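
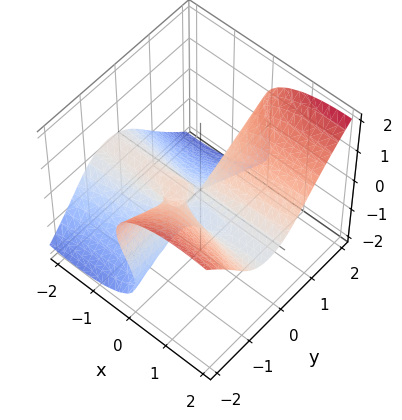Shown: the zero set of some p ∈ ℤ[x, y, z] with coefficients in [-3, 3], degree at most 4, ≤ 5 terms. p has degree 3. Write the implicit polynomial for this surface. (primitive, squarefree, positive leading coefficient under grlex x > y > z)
2*x^2*z - 3*x*y^2 - y^2*z + 3*z^3 - 2*x*y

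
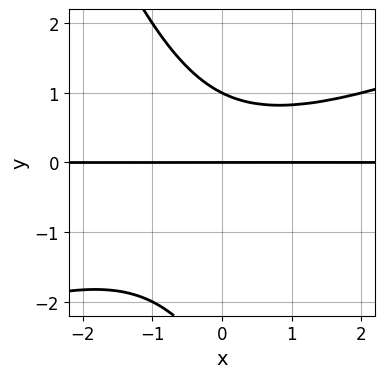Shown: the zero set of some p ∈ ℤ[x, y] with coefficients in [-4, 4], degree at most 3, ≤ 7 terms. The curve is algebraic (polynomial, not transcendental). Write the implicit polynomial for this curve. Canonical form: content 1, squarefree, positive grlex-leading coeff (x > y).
x^2*y - 2*x*y^2 - y^3 - 2*y^2 + 3*y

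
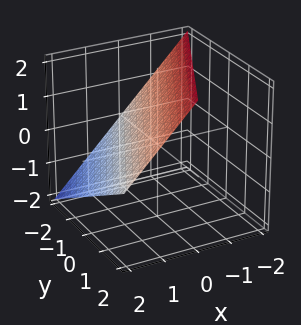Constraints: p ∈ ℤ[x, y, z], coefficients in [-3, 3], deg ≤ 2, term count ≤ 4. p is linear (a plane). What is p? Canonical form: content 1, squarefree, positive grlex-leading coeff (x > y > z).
2*x - y + 2*z - 2

1. The degree is 1 — the surface is flat (a plane).
2. From the visible intercepts: it meets the x-axis at x = 1 (among the integer gridlines); one z-axis crossing is at z = 1; it crosses the y-axis at the gridline y = -2.
3. Matching integer coefficients to the picture gives p.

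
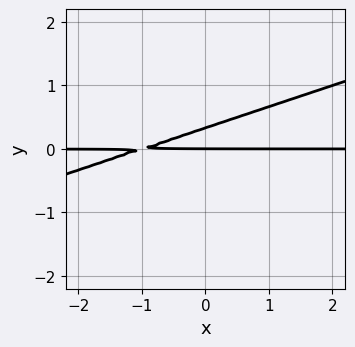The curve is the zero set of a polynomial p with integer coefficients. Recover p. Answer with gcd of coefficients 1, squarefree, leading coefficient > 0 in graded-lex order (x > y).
x*y - 3*y^2 + y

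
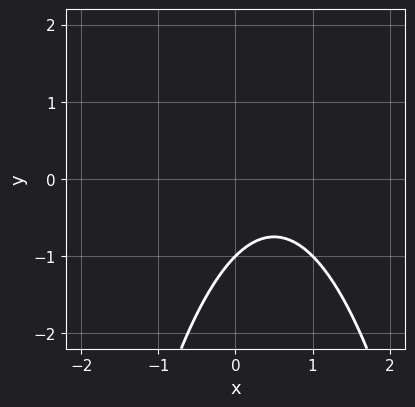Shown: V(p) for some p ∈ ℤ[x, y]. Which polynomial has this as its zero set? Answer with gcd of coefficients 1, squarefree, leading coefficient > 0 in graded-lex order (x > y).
Degree: a generic line meets the curve in up to 2 points, so deg p = 2.
From the visible intercepts: it misses every integer gridline on the x-axis; it meets the y-axis at y = -1 (among the integer gridlines).
Fitting integer coefficients to these (and the overall shape) gives p.

x^2 - x + y + 1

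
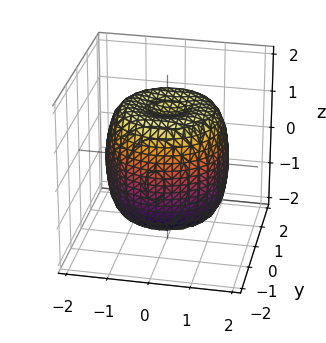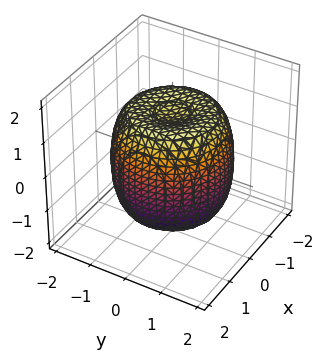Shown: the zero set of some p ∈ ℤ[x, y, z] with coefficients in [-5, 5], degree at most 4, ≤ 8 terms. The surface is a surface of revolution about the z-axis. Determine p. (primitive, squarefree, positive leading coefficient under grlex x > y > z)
First, deg p = 4.
Next, symmetry: every cross-section ⟂ z is a circle, so x, y appear only via x² + y².
Then, from the visible intercepts: a circular section at z = 0 has radius between 1 and 2.
Finally, together with the visible shape, these determine p as stated.

2*x^4 + 4*x^2*y^2 + 2*y^4 - 3*x^2 - 3*y^2 + 2*z^2 - 3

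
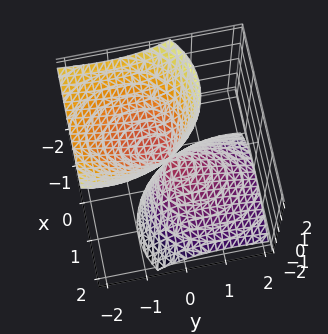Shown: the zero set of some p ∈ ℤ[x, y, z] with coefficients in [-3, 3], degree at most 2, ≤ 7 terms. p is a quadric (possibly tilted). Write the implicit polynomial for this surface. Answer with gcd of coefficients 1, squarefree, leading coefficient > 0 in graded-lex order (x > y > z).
There are 2 components. They look like related sheets of one shape, so recover p as a whole.
The degree is 2 — the shape is more complex than any degree-1 surface.
From the axis intercepts and sections: one x-axis crossing is at x = 0; one z-axis crossing is at z = 0.
Solving for integer coefficients yields p as stated.

3*x^2 + 3*x*z + 2*y^2 + 3*y*z - z^2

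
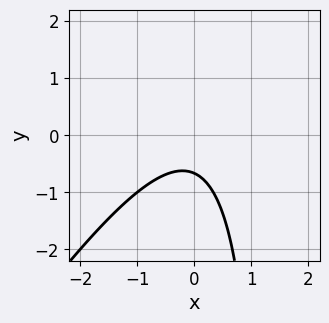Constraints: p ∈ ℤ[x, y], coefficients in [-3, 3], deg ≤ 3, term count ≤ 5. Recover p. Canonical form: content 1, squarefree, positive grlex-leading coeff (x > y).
3*x^2 - 2*x*y + 3*y + 2

1. deg p = 2. The shape is more complex than any degree-1 curve.
2. Observable constraints: the curve avoids every integer x-axis point in the box.
3. Together with the visible shape, these determine p as stated.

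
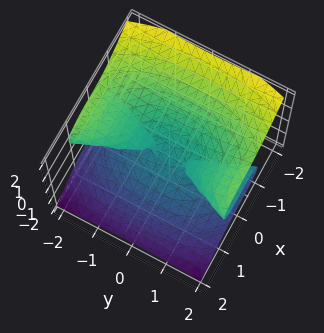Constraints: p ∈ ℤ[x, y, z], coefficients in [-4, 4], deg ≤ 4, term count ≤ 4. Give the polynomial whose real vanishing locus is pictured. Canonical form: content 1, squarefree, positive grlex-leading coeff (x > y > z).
2*x^3 - y^2*z + 3*z^3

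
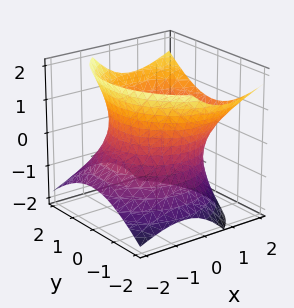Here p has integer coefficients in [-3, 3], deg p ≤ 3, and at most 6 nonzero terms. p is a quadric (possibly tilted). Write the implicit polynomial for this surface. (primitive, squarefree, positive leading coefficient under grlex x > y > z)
First, degree: no degree-1 surface has this shape, so deg p = 2.
Then, checking where it meets the axes: no z-intercept at any integer in the box.
Finally, these observations pin down the coefficients.

x^2 - x*z + y^2 - z^2 - 2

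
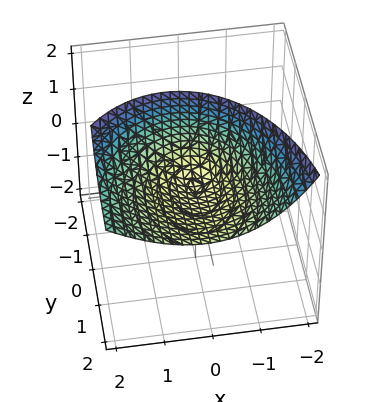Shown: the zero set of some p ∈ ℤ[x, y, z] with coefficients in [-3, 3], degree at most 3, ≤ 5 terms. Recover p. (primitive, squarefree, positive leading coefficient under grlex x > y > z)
2*x^2 - x*z + y^2 - 3*y*z - 2*z

(a) I count 2 distinct pieces. Treating them together as one polynomial.
(b) The degree is 2 — a generic line meets the surface in up to 2 points.
(c) Observable constraints: one y-axis crossing is at y = 0; it crosses the z-axis at the gridline z = 0; it meets the x-axis at x = 0 (among the integer gridlines).
(d) Fitting integer coefficients to these (and the overall shape) gives p.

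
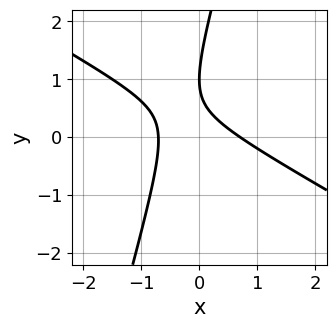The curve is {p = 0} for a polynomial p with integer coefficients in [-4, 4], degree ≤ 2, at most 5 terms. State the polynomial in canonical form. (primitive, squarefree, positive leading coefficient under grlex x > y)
2*x^2 + 3*x*y - y^2 + 2*y - 1

(a) deg p = 2. No degree-1 curve has this shape.
(b) Checking where it meets the axes: it crosses the y-axis at the gridline y = 1.
(c) Solving for integer coefficients yields p as stated.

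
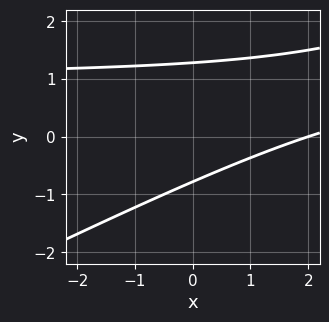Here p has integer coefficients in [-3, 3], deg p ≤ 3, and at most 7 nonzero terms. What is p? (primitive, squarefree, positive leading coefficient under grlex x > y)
x*y - 2*y^2 - x + y + 2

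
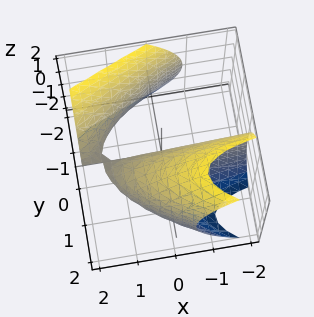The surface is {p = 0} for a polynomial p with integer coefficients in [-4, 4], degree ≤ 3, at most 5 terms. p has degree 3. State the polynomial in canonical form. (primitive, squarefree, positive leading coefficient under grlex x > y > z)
First, the degree is 3 — the shape is more complex than any degree-2 surface.
Next, checking where it meets the axes: one y-axis crossing is at y = 0; it crosses the z-axis at the gridline z = 0; every point of the x-axis in the box is on the surface.
Finally, the integer polynomial consistent with all of this is the stated p.

y^3 + 2*x*y + z^2 - 3*y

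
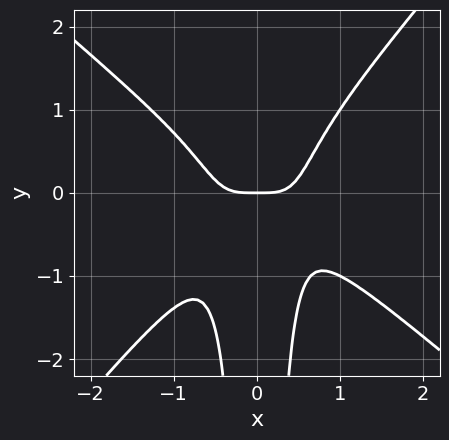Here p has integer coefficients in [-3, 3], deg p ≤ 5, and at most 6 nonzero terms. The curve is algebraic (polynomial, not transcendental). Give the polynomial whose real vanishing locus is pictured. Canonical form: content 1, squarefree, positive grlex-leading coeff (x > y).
(a) The degree is 4 — the shape is more complex than any degree-3 curve.
(b) Checking where it meets the axes: it meets the x-axis at x = 0 (among the integer gridlines); it crosses the y-axis at the gridline y = 0.
(c) These observations pin down the coefficients.

3*x^4 + x^3*y - 3*x^2*y^2 - y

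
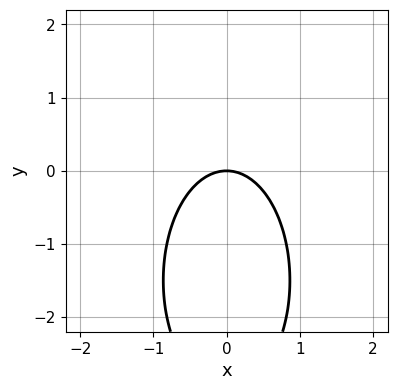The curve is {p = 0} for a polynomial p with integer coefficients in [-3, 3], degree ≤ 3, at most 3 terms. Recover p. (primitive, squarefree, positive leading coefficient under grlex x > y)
The degree is 2 — the shape is more complex than any degree-1 curve.
Symmetries: mirror symmetry x ↦ −x ⇒ only even powers of x.
From the visible intercepts: it crosses the y-axis at the gridline y = 0; it meets the x-axis at x = 0 (among the integer gridlines).
Together with the visible shape, these determine p as stated.

3*x^2 + y^2 + 3*y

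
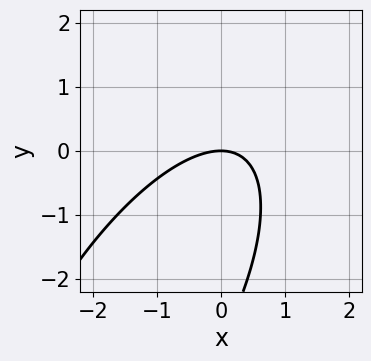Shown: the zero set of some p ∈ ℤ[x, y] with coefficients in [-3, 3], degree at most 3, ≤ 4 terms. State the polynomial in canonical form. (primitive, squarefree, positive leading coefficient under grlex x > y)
2*x^2 - 2*x*y + y^2 + 3*y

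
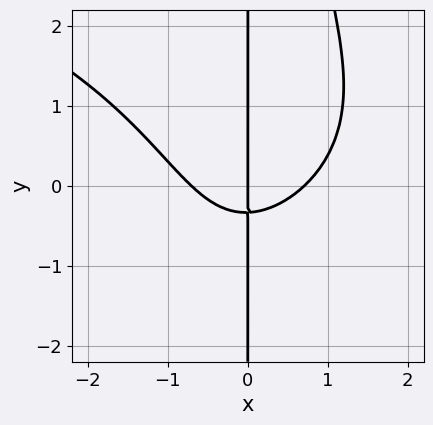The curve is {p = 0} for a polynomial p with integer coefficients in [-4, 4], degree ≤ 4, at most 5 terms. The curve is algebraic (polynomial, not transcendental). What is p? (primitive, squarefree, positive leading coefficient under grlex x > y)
x^2*y^2 + 2*x^3 - 3*x*y - x

(a) The degree is 4 — no degree-3 curve has this shape.
(b) Against the integer gridlines: it crosses the x-axis at the gridline x = 0; every point of the y-axis in the box is on the curve.
(c) Matching integer coefficients to the picture gives p.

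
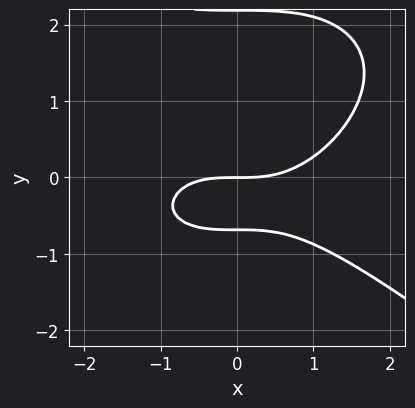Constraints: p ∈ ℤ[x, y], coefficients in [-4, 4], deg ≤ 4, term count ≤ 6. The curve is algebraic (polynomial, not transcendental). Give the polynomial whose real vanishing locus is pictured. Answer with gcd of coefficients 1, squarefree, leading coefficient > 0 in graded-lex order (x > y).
x^3 + 2*y^3 - 3*y^2 - 3*y

(a) deg p = 3. A generic line meets the curve in up to 3 points.
(b) From the visible intercepts: it crosses the x-axis at the gridline x = 0; it meets the y-axis at y = 0 (among the integer gridlines).
(c) Solving for integer coefficients yields p as stated.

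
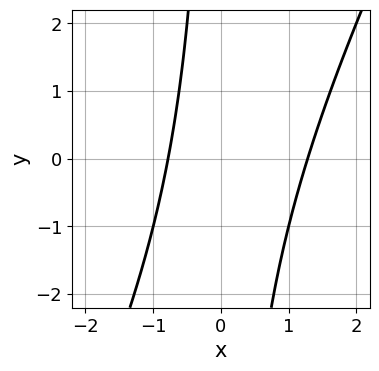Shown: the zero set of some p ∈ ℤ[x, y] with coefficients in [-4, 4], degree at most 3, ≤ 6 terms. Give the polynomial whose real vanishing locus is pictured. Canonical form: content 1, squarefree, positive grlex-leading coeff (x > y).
First, the degree is 2 — the shape is more complex than any degree-1 curve.
Next, against the integer gridlines: no y-intercept at any integer in the box.
Finally, assembling these constraints gives the stated polynomial.

2*x^2 - x*y - x - 2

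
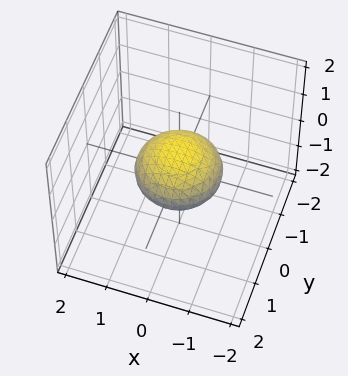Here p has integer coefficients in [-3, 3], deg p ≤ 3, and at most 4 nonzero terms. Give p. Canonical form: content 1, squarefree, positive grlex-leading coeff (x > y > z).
(a) The degree is 2 — bounded and convex; a quadric.
(b) Symmetry: the z-axis is an axis of rotation, so x and y enter only as x² + y²; mirror symmetry z ↦ −z ⇒ only even powers of z.
(c) Observable constraints: a circular section at z = 0 has radius exactly 1; among the integer gridlines, it crosses the x-axis at x ∈ {-1, 1}; among the integer gridlines, it crosses the y-axis at y ∈ {-1, 1}.
(d) Together with the visible shape, these determine p as stated.

x^2 + y^2 + 2*z^2 - 1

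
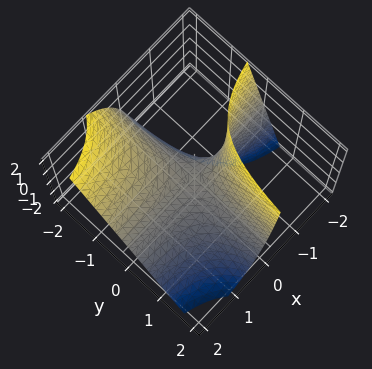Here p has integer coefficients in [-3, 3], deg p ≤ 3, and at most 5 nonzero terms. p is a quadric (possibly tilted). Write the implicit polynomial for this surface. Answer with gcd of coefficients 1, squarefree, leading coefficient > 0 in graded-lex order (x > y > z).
2*x*y + x*z + z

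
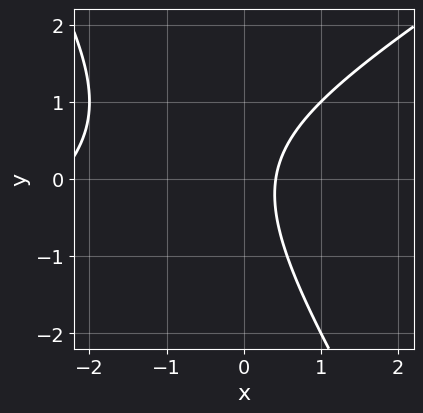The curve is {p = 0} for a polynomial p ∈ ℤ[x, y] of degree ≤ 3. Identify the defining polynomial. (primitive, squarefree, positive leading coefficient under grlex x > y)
x^2 - x*y - y^2 + 2*x - 1

1. deg p = 2. A generic line meets the curve in up to 2 points.
2. From the visible intercepts: no y-intercept at any integer in the box.
3. Putting this together gives p.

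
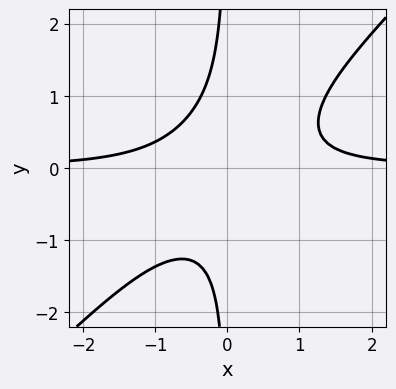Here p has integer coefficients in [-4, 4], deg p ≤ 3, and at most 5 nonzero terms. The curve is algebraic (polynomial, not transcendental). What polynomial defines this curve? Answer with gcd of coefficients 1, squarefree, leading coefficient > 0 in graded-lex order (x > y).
First, the degree is 3 — no degree-2 curve has this shape.
Next, reading off the gridlines: no y-intercept at any integer in the box; it misses every integer gridline on the x-axis.
Finally, assembling these constraints gives the stated polynomial.

2*x^2*y - 2*x*y^2 - 1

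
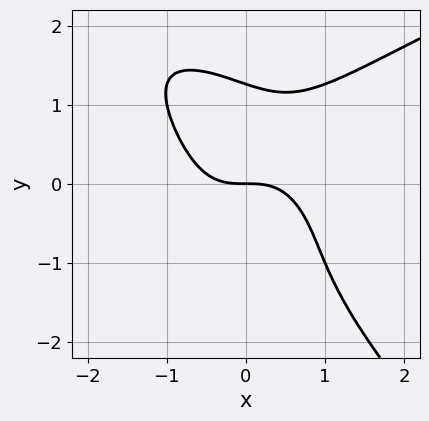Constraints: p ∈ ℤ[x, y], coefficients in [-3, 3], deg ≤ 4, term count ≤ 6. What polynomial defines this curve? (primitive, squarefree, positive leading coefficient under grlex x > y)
x*y^3 + y^4 - 2*x^3 - 2*y

First, degree: a generic line meets the curve in up to 4 points, so deg p = 4.
Next, checking where it meets the axes: one x-axis crossing is at x = 0; it meets the y-axis at y = 0 (among the integer gridlines).
Finally, solving for integer coefficients yields p as stated.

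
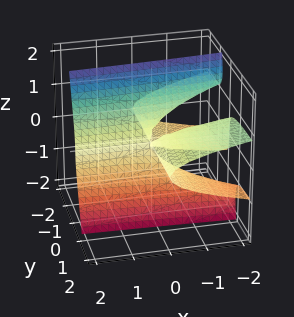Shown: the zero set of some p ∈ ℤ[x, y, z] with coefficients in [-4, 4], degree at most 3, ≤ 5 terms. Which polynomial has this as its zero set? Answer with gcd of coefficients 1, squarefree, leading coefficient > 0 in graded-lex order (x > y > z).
1. deg p = 3. A generic line meets the surface in up to 3 points.
2. Against the integer gridlines: every point of the y-axis in the box is on the surface; it crosses the z-axis at the gridline z = 0; every point of the x-axis in the box is on the surface.
3. These observations pin down the coefficients.

3*y*z^2 + z^3 + x*y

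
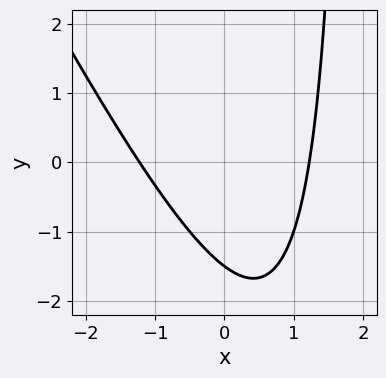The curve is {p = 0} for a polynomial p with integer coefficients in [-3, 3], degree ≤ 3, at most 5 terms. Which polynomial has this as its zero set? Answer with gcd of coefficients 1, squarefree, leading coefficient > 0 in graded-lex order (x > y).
2*x^2 + x*y - 2*y - 3

First, the degree is 2 — a generic line meets the curve in up to 2 points.
Finally, solving for integer coefficients yields p as stated.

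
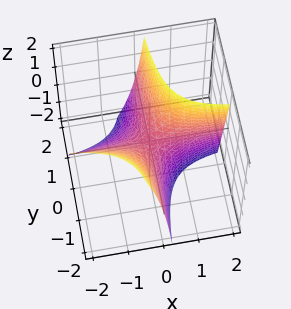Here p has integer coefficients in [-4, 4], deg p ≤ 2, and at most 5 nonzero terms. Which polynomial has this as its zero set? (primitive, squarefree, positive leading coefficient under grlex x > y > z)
3*x*y + x*z - z

First, the degree is 2 — the shape is more complex than any degree-1 surface.
Then, from the visible intercepts: it meets the z-axis at z = 0 (among the integer gridlines); the visible x-axis segment lies entirely on the surface; the visible y-axis segment lies entirely on the surface.
Finally, matching integer coefficients to the picture gives p.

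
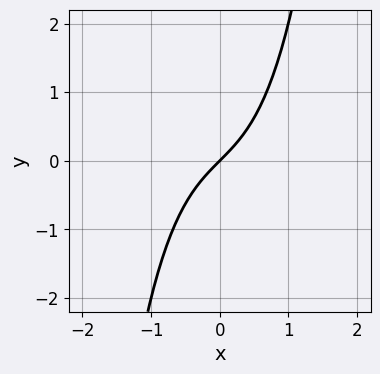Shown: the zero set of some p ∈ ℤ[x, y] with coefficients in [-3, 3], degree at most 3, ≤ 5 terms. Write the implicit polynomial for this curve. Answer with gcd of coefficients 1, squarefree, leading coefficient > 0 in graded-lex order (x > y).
x^3 + x - y

First, degree: no degree-2 curve has this shape, so deg p = 3.
Then, observable constraints: one y-axis crossing is at y = 0; one x-axis crossing is at x = 0.
Finally, assembling these constraints gives the stated polynomial.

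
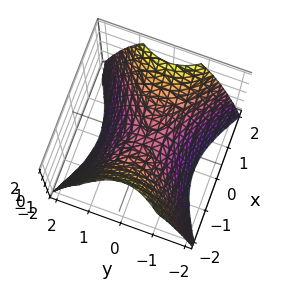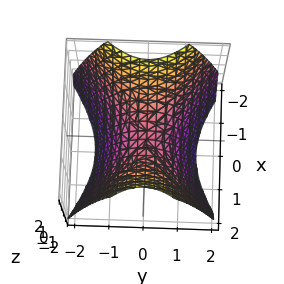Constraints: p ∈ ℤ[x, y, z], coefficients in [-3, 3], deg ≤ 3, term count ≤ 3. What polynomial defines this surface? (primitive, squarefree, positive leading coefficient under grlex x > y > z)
1. The degree is 2 — a saddle surface; a quadric.
2. Symmetries: mirror symmetry x ↦ −x ⇒ only even powers of x; it's symmetric under y → −y, forcing even powers of y.
3. Reading off the gridlines: it crosses the z-axis at the gridline z = 0; it meets the y-axis at y = 0 (among the integer gridlines); it meets the x-axis at x = 0 (among the integer gridlines).
4. These observations pin down the coefficients.

2*x^2 - 3*y^2 - 3*z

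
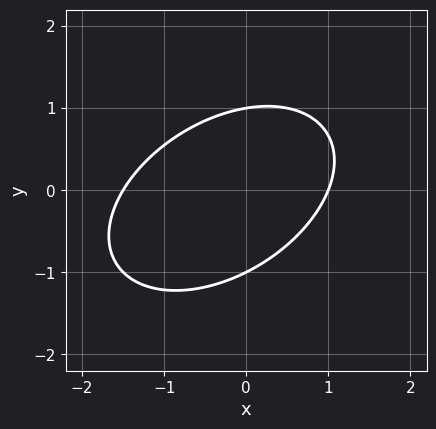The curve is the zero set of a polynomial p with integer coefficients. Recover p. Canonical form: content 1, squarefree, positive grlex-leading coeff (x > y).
The degree is 2 — no degree-1 curve has this shape.
Checking where it meets the axes: among the integer gridlines, it crosses the y-axis at y ∈ {-1, 1}; it crosses the x-axis at the gridline x = 1.
Together with the visible shape, these determine p as stated.

2*x^2 - 2*x*y + 3*y^2 + x - 3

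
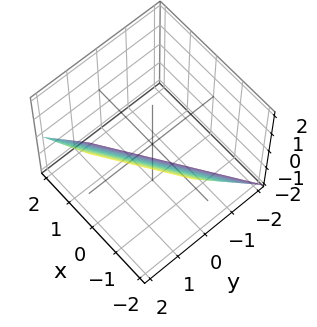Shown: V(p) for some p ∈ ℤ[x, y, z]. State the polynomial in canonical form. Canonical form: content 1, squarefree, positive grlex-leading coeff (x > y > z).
2*x - 3*y + 2*z + 2

The degree is 1 — every cross-section is a straight line — this is a plane.
Against the integer gridlines: one z-axis crossing is at z = -1; it meets the x-axis at x = -1 (among the integer gridlines).
Together with the visible shape, these determine p as stated.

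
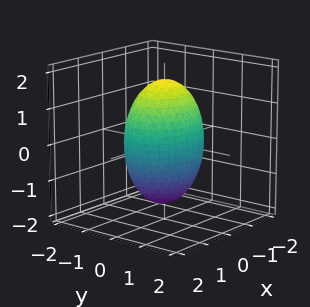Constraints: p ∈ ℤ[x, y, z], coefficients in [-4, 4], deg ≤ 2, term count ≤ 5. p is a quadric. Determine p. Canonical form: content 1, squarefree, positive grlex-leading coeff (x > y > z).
2*x^2 + 3*y^2 + z^2 - 3

First, degree: a closed, bounded, convex surface; a quadric, so deg p = 2.
Then, symmetries: the y ↦ −y reflection is a symmetry, so y appears only in even powers; mirror symmetry x ↦ −x ⇒ only even powers of x; mirror symmetry z ↦ −z ⇒ only even powers of z.
Next, from the axis intercepts and sections: among the integer gridlines, it crosses the y-axis at y ∈ {-1, 1}.
Finally, assembling these constraints gives the stated polynomial.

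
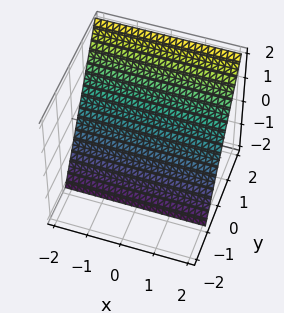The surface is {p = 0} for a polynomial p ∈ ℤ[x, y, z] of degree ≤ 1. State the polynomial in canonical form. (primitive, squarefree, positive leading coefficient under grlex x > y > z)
deg p = 1. Every cross-section is a straight line — this is a plane.
From the axis intercepts and sections: it crosses the z-axis at the gridline z = -1; the surface avoids every integer x-axis point in the box.
Assembling these constraints gives the stated polynomial.

3*y - 2*z - 2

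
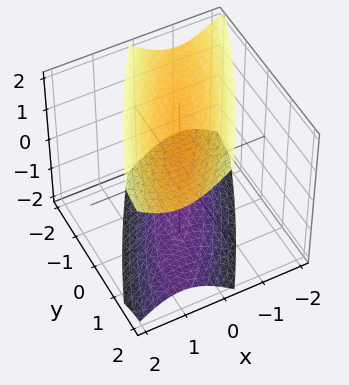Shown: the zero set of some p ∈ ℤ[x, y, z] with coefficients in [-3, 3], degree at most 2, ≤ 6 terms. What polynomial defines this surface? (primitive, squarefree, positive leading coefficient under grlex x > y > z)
(a) There are 2 components.
(b) deg p = 2.
(c) Reading off the gridlines: it misses every integer gridline on the y-axis; no x-intercept at any integer in the box.
(d) Solving for integer coefficients yields p as stated.

3*x^2 - 3*x*y + y^2 - 2*z^2 + 3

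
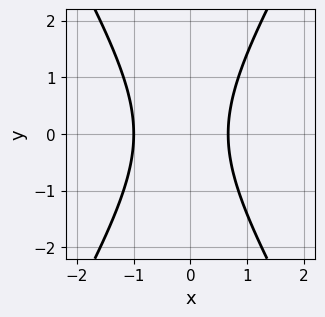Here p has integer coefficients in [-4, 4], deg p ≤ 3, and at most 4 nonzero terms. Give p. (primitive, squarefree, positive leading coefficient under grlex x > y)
The degree is 2 — no degree-1 curve has this shape.
Symmetries: mirror symmetry y ↦ −y ⇒ only even powers of y.
Observable constraints: it misses every integer gridline on the y-axis; it crosses the x-axis at the gridline x = -1.
Together with the visible shape, these determine p as stated.

3*x^2 - y^2 + x - 2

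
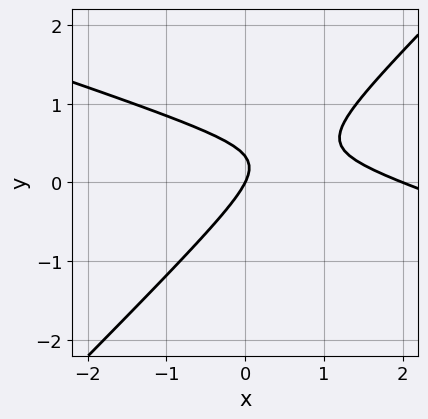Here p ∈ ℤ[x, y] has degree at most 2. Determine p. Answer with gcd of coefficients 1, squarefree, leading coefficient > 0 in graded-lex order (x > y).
First, deg p = 2. No degree-1 curve has this shape.
Then, observable constraints: among the integer gridlines, it crosses the x-axis at x ∈ {0, 2}; one y-axis crossing is at y = 0.
Finally, matching integer coefficients to the picture gives p.

x^2 + 2*x*y - 3*y^2 - 2*x + y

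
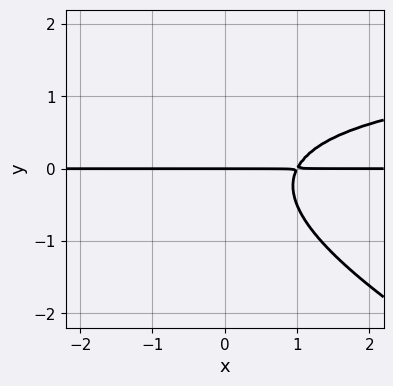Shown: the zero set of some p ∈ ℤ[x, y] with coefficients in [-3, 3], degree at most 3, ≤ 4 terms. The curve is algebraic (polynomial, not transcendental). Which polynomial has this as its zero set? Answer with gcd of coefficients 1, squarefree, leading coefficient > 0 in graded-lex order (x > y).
x*y^2 + 2*y^3 - 2*x*y + 2*y

First, degree: no degree-2 curve has this shape, so deg p = 3.
Next, from the axis intercepts and sections: every point of the x-axis in the box is on the curve; one y-axis crossing is at y = 0.
Finally, fitting integer coefficients to these (and the overall shape) gives p.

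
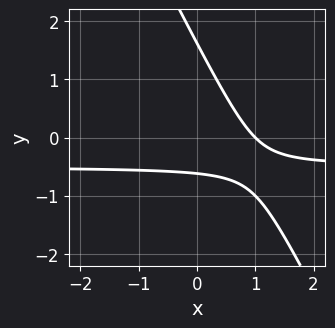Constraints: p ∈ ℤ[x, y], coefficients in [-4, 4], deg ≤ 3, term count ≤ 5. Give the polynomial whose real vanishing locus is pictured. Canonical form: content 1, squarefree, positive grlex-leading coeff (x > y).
1. Degree: no degree-1 curve has this shape, so deg p = 2.
2. Observable constraints: it meets the x-axis at x = 1 (among the integer gridlines).
3. Putting this together gives p.

2*x*y + y^2 + x - y - 1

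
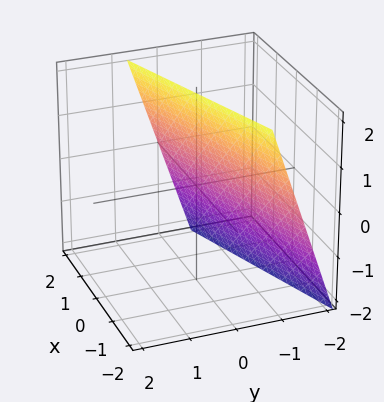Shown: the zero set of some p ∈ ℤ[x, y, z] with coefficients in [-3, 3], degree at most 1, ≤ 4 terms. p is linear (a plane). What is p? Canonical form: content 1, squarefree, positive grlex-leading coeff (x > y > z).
x - 3*y + z - 2

The degree is 1 — every cross-section is a straight line — this is a plane.
Reading off the gridlines: it crosses the z-axis at the gridline z = 2; it crosses the x-axis at the gridline x = 2.
Assembling these constraints gives the stated polynomial.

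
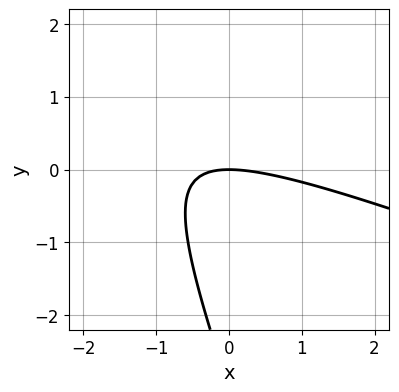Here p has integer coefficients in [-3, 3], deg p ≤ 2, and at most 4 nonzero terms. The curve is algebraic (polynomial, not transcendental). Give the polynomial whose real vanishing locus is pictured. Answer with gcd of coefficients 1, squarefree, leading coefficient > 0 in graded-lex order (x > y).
x^2 + 3*x*y + y^2 + 3*y

First, degree: a generic line meets the curve in up to 2 points, so deg p = 2.
Next, reading off the gridlines: one x-axis crossing is at x = 0; it crosses the y-axis at the gridline y = 0.
Finally, assembling these constraints gives the stated polynomial.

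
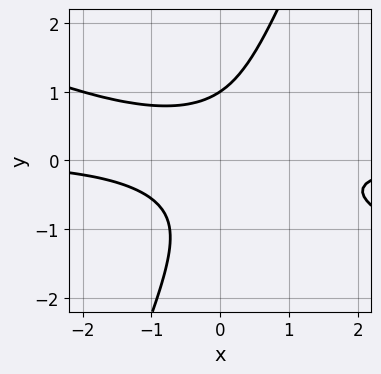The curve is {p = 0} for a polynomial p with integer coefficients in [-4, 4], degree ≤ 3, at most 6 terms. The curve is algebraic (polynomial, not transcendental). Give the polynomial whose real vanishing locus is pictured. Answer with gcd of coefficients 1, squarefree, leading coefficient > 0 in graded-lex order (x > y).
x^2*y + 2*x*y^2 - y^3 + 1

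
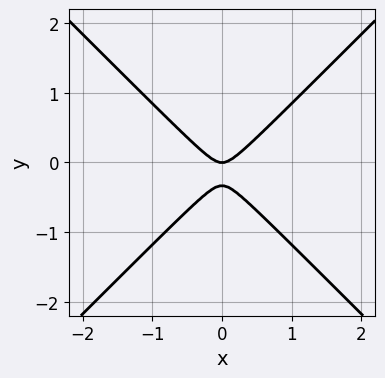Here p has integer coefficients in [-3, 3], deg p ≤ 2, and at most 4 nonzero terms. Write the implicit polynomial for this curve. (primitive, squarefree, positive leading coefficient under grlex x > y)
3*x^2 - 3*y^2 - y

1. The degree is 2 — a generic line meets the curve in up to 2 points.
2. Symmetries: mirror symmetry x ↦ −x ⇒ only even powers of x.
3. Checking where it meets the axes: it crosses the y-axis at the gridline y = 0; one x-axis crossing is at x = 0.
4. Fitting integer coefficients to these (and the overall shape) gives p.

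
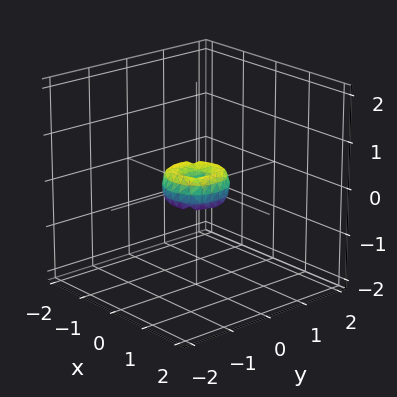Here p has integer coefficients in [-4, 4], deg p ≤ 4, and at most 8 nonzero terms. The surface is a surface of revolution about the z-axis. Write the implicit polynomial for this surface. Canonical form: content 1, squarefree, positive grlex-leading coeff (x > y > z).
2*x^4 + 4*x^2*y^2 + 2*y^4 - x^2 - y^2 + z^2

Degree: a generic line meets the surface in up to 4 points, so deg p = 4.
Symmetries: rotational symmetry about the z-axis ⇒ p depends on x, y only through x² + y².
Against the integer gridlines: it meets the y-axis at y = 0 (among the integer gridlines); one x-axis crossing is at x = 0; it meets the z-axis at z = 0 (among the integer gridlines); a circular section at z = 0 has radius between 0 and 1.
Fitting integer coefficients to these (and the overall shape) gives p.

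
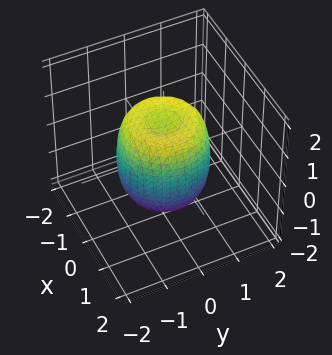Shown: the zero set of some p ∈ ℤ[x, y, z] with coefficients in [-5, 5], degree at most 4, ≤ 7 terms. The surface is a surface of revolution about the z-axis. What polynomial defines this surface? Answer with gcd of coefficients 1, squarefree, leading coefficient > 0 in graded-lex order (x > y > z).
2*x^4 + 4*x^2*y^2 + 2*y^4 - 2*x^2 - 2*y^2 + z^2 - 1

(a) deg p = 4.
(b) By symmetry, the z-axis is an axis of rotation, so x and y enter only as x² + y².
(c) Reading off the gridlines: a circular section at z = -1 has radius exactly 1; among the integer gridlines, it crosses the z-axis at z ∈ {-1, 1}.
(d) These observations pin down the coefficients.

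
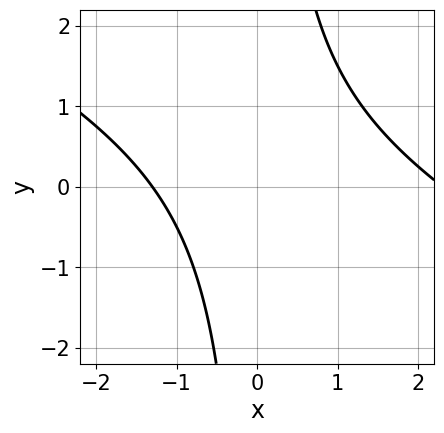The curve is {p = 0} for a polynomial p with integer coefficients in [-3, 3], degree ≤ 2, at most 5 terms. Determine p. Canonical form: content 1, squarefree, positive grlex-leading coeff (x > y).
x^2 + 2*x*y - x - 3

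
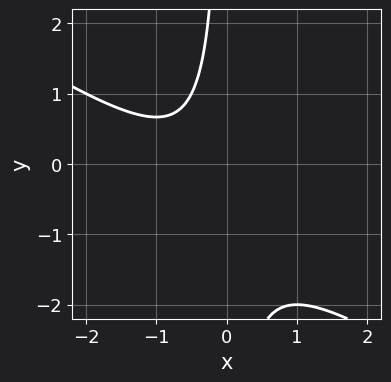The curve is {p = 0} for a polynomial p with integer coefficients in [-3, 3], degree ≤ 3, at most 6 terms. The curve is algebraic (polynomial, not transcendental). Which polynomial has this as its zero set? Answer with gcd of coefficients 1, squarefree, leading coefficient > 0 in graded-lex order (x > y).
2*x^2 + 3*x*y + 2*x + 2

1. The degree is 2 — the shape is more complex than any degree-1 curve.
2. Against the integer gridlines: no y-intercept at any integer in the box; no x-intercept at any integer in the box.
3. Together with the visible shape, these determine p as stated.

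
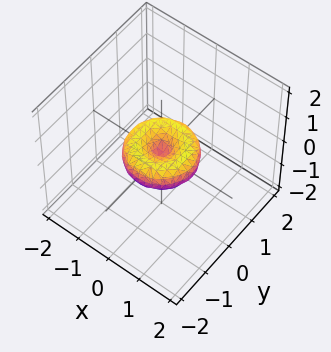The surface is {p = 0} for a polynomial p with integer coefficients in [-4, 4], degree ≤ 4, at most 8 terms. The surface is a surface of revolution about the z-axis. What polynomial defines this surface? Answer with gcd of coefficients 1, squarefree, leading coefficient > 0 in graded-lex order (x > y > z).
2*x^4 + 4*x^2*y^2 + 2*y^4 - 2*x^2 - 2*y^2 + 3*z^2

1. Degree: a generic line meets the surface in up to 4 points, so deg p = 4.
2. Symmetries: the z-axis is an axis of rotation, so x and y enter only as x² + y².
3. Against the integer gridlines: among the integer gridlines, it crosses the y-axis at y ∈ {-1, 0, 1}; it meets the z-axis at z = 0 (among the integer gridlines).
4. Solving for integer coefficients yields p as stated. Check: (-1, 0, 0) on the x-axis lies on the surface, and p(-1, 0, 0) = 0. ✓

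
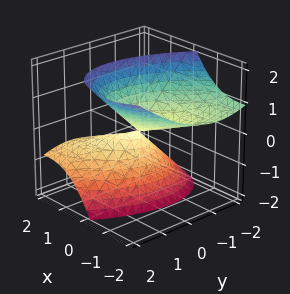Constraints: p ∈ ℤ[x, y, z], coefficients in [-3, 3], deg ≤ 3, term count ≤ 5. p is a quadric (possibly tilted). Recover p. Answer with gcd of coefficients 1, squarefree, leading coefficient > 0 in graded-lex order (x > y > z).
1. There are 2 components. Treating them together as one polynomial.
2. Degree: the shape is more complex than any degree-1 surface, so deg p = 2.
3. Against the integer gridlines: it meets the y-axis at y = 0 (among the integer gridlines); it meets the x-axis at x = 0 (among the integer gridlines); it meets the z-axis at z = 0 (among the integer gridlines).
4. These observations pin down the coefficients.

x^2 - x*y + 2*x*z + y^2 - z^2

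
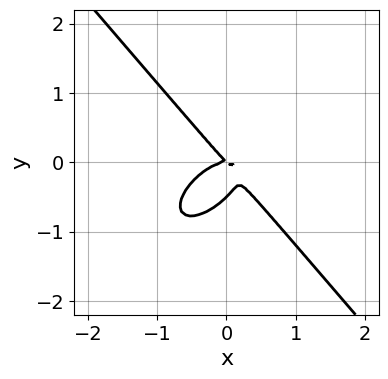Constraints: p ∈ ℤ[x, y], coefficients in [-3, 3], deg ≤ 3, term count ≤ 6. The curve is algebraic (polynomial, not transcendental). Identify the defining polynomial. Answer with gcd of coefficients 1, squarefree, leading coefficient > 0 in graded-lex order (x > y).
deg p = 3.
From the axis intercepts and sections: it meets the x-axis at x = 0 (among the integer gridlines); one y-axis crossing is at y = 0.
These observations pin down the coefficients.

2*x^3 - x^2*y + 2*y^3 + x*y + y^2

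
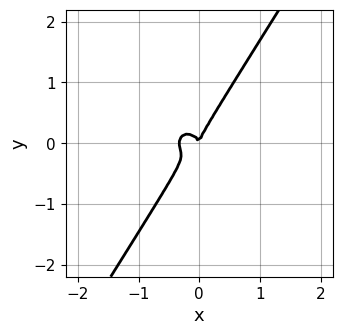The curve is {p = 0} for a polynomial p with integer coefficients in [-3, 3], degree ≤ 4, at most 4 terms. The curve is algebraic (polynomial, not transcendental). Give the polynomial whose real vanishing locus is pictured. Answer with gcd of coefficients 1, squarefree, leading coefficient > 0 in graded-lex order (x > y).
(a) deg p = 3.
(b) Reading off the gridlines: it crosses the x-axis at the gridline x = 0; it meets the y-axis at y = 0 (among the integer gridlines).
(c) Fitting integer coefficients to these (and the overall shape) gives p.

3*x^3 + 2*x*y^2 - 2*y^3 + x^2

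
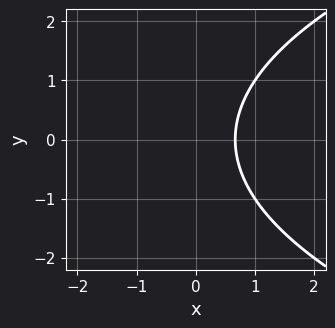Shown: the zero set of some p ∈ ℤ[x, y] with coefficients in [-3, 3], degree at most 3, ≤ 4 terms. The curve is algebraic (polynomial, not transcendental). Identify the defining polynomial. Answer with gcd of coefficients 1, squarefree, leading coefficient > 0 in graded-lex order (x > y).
y^2 - 3*x + 2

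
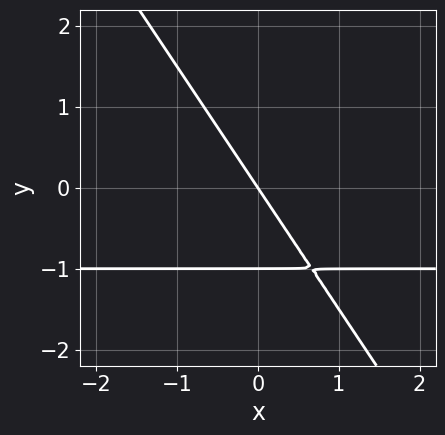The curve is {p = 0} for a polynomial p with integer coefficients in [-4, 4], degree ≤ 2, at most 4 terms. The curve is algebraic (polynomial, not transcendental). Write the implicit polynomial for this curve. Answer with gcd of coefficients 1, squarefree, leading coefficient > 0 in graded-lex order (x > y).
3*x*y + 2*y^2 + 3*x + 2*y

(a) Degree: a generic line meets the curve in up to 2 points, so deg p = 2.
(b) Against the integer gridlines: the y-axis gridline crossings are at y ∈ {-1, 0}; one x-axis crossing is at x = 0.
(c) Assembling these constraints gives the stated polynomial.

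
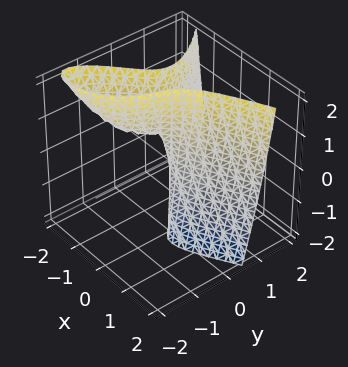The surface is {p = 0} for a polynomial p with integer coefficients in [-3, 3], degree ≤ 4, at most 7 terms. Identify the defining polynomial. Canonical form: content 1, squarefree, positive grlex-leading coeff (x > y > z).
y^3 - 2*x^2 + 3*x*y - x*z + y

(a) Degree: no degree-2 surface has this shape, so deg p = 3.
(b) Checking where it meets the axes: the visible z-axis segment lies entirely on the surface; one y-axis crossing is at y = 0; one x-axis crossing is at x = 0.
(c) Solving for integer coefficients yields p as stated.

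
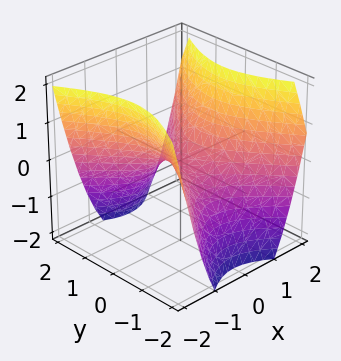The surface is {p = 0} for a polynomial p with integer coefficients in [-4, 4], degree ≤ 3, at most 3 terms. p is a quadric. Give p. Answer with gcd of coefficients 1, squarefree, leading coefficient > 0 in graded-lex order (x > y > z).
3*x^2 - 2*y^2 - 3*z

1. Degree: a saddle surface; a quadric, so deg p = 2.
2. Symmetries: the y ↦ −y reflection is a symmetry, so y appears only in even powers; the x ↦ −x reflection is a symmetry, so x appears only in even powers.
3. From the axis intercepts and sections: it crosses the x-axis at the gridline x = 0; it crosses the z-axis at the gridline z = 0; it meets the y-axis at y = 0 (among the integer gridlines).
4. Solving for integer coefficients yields p as stated.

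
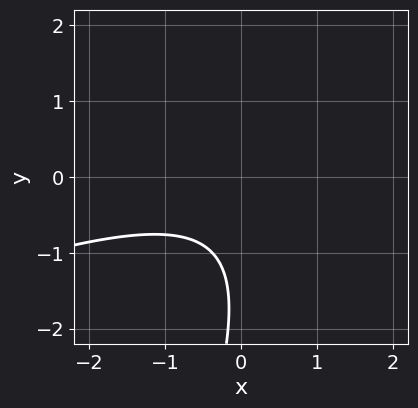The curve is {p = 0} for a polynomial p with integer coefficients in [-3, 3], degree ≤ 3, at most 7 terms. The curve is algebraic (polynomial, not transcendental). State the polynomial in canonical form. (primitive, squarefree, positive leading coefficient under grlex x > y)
First, the degree is 2 — the shape is more complex than any degree-1 curve.
Then, checking where it meets the axes: it misses every integer gridline on the x-axis; the curve avoids every integer y-axis point in the box.
Finally, these observations pin down the coefficients.

x^2 - 3*x*y + y^2 + 3*y + 3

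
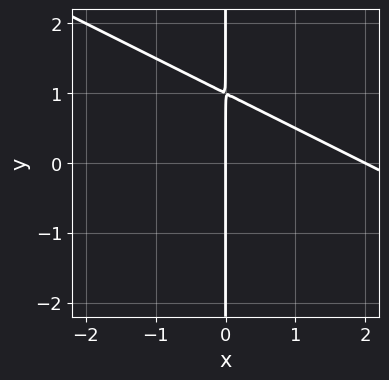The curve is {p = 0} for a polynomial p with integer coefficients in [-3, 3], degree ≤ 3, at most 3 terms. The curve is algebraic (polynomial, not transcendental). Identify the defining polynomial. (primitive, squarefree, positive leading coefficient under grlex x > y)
x^2 + 2*x*y - 2*x

(a) deg p = 2.
(b) Observable constraints: among the integer gridlines, it crosses the x-axis at x ∈ {0, 2}; every point of the y-axis in the box is on the curve.
(c) Solving for integer coefficients yields p as stated.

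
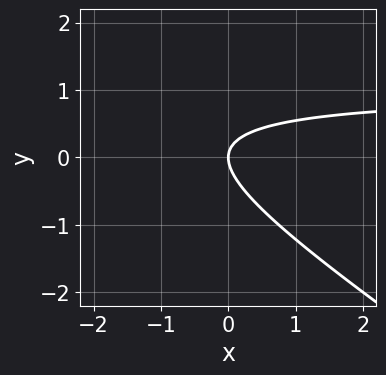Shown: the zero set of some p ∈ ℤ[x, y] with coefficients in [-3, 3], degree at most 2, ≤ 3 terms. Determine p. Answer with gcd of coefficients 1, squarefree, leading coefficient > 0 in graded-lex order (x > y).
1. Degree: a generic line meets the curve in up to 2 points, so deg p = 2.
2. From the axis intercepts and sections: it meets the x-axis at x = 0 (among the integer gridlines); it crosses the y-axis at the gridline y = 0.
3. These observations pin down the coefficients.

2*x*y + 3*y^2 - 2*x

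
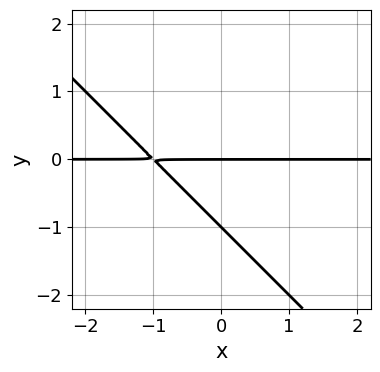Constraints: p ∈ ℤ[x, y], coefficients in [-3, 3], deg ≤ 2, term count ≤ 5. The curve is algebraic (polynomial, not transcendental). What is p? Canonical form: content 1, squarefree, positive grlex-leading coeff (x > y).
x*y + y^2 + y

1. The degree is 2 — no degree-1 curve has this shape.
2. Against the integer gridlines: among the integer gridlines, it crosses the y-axis at y ∈ {-1, 0}; every point of the x-axis in the box is on the curve.
3. Assembling these constraints gives the stated polynomial.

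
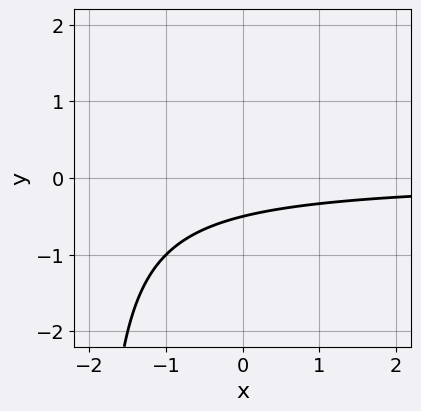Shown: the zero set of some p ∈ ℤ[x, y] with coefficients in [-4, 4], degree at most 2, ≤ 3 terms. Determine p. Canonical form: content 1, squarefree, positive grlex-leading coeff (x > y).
x*y + 2*y + 1

1. The degree is 2 — no degree-1 curve has this shape.
2. Against the integer gridlines: the curve avoids every integer x-axis point in the box.
3. Matching integer coefficients to the picture gives p.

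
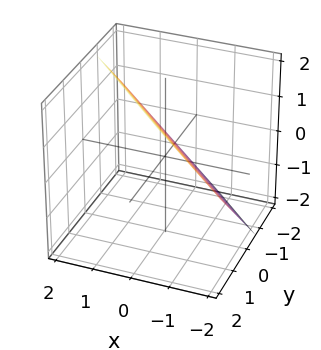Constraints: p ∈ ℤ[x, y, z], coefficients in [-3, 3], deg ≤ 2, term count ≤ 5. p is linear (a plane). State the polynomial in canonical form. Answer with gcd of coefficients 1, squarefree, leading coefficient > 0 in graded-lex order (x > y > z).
3*x + 3*y - 3*z + 2

Degree: every cross-section is a straight line — this is a plane, so deg p = 1.
Solving for integer coefficients yields p as stated.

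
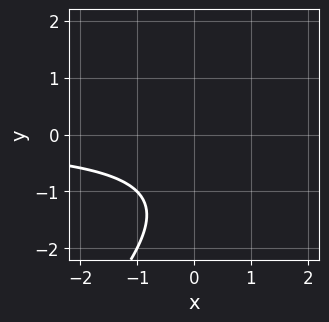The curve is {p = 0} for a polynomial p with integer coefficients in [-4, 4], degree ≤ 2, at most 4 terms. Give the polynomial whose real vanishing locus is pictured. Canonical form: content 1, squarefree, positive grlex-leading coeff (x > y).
x*y - y^2 - 2*y - 2

1. deg p = 2. A generic line meets the curve in up to 2 points.
2. From the axis intercepts and sections: no y-intercept at any integer in the box; it misses every integer gridline on the x-axis.
3. Together with the visible shape, these determine p as stated.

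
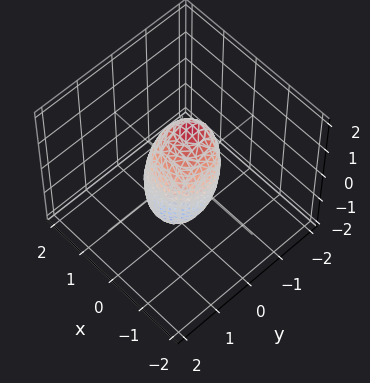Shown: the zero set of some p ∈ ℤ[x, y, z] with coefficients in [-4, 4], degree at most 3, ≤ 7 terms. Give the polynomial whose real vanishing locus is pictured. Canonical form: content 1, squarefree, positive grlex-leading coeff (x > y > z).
3*x^2 + 3*y^2 + y*z + z^2 - 2

(a) deg p = 2. A generic line meets the surface in up to 2 points.
(b) Solving for integer coefficients yields p as stated.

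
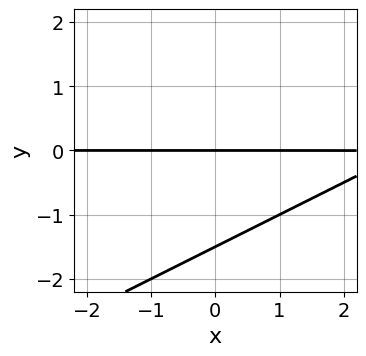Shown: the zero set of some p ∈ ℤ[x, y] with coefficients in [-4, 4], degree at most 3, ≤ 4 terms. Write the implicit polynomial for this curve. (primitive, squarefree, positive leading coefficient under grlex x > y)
x*y - 2*y^2 - 3*y

First, the degree is 2 — a generic line meets the curve in up to 2 points.
Then, against the integer gridlines: the visible x-axis segment lies entirely on the curve; it meets the y-axis at y = 0 (among the integer gridlines).
Finally, putting this together gives p.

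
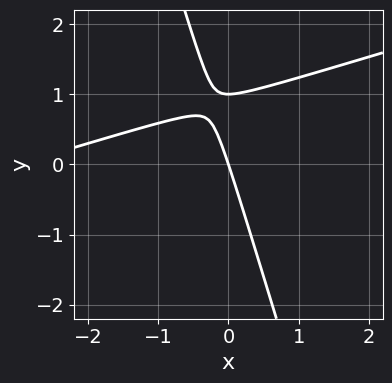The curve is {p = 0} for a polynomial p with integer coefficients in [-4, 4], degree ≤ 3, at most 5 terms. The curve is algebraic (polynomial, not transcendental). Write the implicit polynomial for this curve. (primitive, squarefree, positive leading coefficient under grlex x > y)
x^2 - 3*x*y - y^2 + 3*x + y

First, degree: no degree-1 curve has this shape, so deg p = 2.
Next, checking where it meets the axes: the y-axis gridline crossings are at y ∈ {0, 1}; one x-axis crossing is at x = 0.
Finally, fitting integer coefficients to these (and the overall shape) gives p.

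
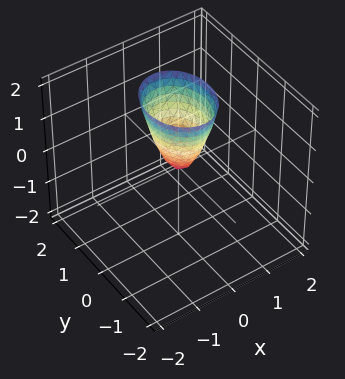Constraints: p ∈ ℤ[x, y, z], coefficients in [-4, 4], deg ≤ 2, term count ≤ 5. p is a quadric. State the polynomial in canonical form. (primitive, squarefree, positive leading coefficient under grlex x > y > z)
1. The degree is 2 — a single bowl opening along one axis; a quadric.
2. Symmetries: the y ↦ −y reflection is a symmetry, so y appears only in even powers; it's symmetric under x → −x, forcing even powers of x.
3. From the visible intercepts: one x-axis crossing is at x = 0; it crosses the z-axis at the gridline z = 0; it meets the y-axis at y = 0 (among the integer gridlines).
4. Solving for integer coefficients yields p as stated.

3*x^2 + 2*y^2 - z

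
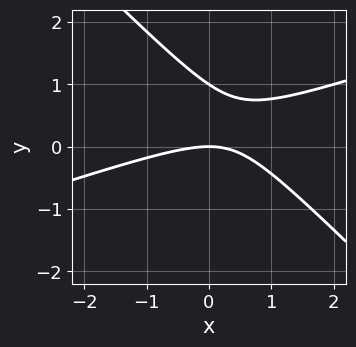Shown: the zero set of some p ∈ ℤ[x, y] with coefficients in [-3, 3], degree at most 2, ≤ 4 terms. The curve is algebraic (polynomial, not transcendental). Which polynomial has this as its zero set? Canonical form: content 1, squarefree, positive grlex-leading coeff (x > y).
First, deg p = 2. No degree-1 curve has this shape.
Then, reading off the gridlines: it crosses the x-axis at the gridline x = 0; among the integer gridlines, it crosses the y-axis at y ∈ {0, 1}.
Finally, together with the visible shape, these determine p as stated.

x^2 - 2*x*y - 3*y^2 + 3*y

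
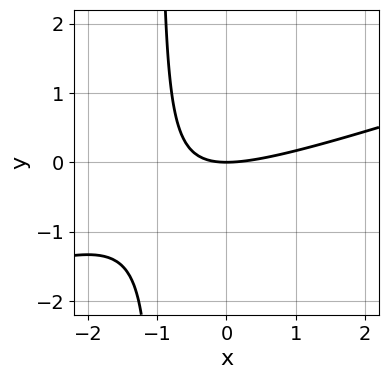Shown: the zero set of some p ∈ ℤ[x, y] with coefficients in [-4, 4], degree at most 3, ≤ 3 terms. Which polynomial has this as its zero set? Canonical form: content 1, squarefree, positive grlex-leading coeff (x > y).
x^2 - 3*x*y - 3*y

First, deg p = 2.
Then, from the axis intercepts and sections: it meets the y-axis at y = 0 (among the integer gridlines); it meets the x-axis at x = 0 (among the integer gridlines).
Finally, matching integer coefficients to the picture gives p.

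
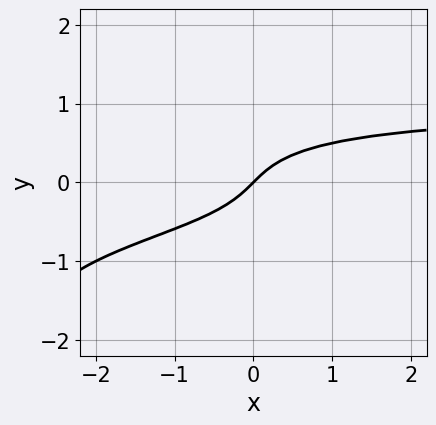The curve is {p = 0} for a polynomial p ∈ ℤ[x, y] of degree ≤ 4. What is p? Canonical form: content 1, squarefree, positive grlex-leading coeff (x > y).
x*y^3 + 3*y^3 - x + y

1. deg p = 4.
2. Observable constraints: it meets the x-axis at x = 0 (among the integer gridlines); it meets the y-axis at y = 0 (among the integer gridlines).
3. The integer polynomial consistent with all of this is the stated p.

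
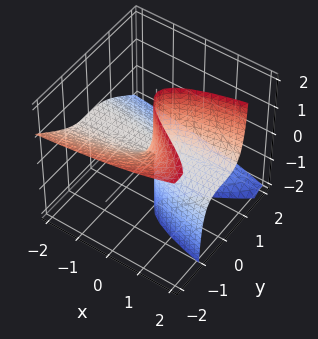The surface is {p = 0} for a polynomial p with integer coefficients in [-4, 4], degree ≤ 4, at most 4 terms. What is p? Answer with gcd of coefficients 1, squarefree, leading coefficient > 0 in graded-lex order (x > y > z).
First, the degree is 3 — no degree-2 surface has this shape.
Then, checking where it meets the axes: it meets the y-axis at y = 0 (among the integer gridlines); the visible z-axis segment lies entirely on the surface; the visible x-axis segment lies entirely on the surface.
Finally, together with the visible shape, these determine p as stated.

2*y^3 + 3*y^2*z - 2*x*z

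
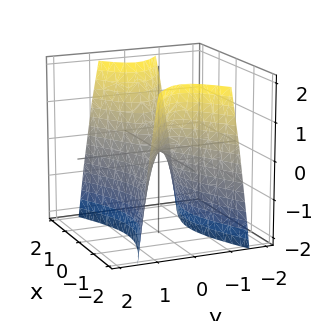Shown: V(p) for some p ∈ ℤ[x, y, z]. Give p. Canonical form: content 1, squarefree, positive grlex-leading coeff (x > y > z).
deg p = 2. A saddle surface; a quadric.
Symmetries: mirror symmetry x ↦ −x ⇒ only even powers of x; mirror symmetry y ↦ −y ⇒ only even powers of y.
Reading off the gridlines: one z-axis crossing is at z = 0; one x-axis crossing is at x = 0; it crosses the y-axis at the gridline y = 0.
These observations pin down the coefficients.

x^2 - 3*y^2 - z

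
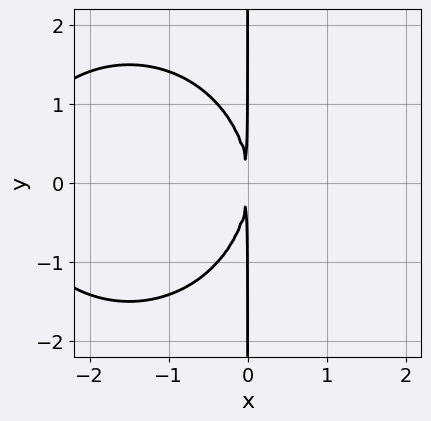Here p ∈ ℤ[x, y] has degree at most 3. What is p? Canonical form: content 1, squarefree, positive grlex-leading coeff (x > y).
First, deg p = 3. The shape is more complex than any degree-2 curve.
Then, symmetries: mirror symmetry y ↦ −y ⇒ only even powers of y.
Then, against the integer gridlines: the visible y-axis segment lies entirely on the curve.
Finally, the integer polynomial consistent with all of this is the stated p.

x^3 + x*y^2 + 3*x^2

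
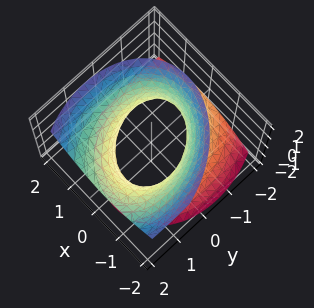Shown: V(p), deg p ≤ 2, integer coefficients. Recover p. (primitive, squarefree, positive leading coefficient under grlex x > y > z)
First, degree: the shape is more complex than any degree-1 surface, so deg p = 2.
Next, against the integer gridlines: the x-axis gridline crossings are at x ∈ {-1, 1}; it misses every integer gridline on the z-axis.
Finally, putting this together gives p.

3*x^2 + x*y + 2*y^2 - 2*y*z - 2*z^2 - 3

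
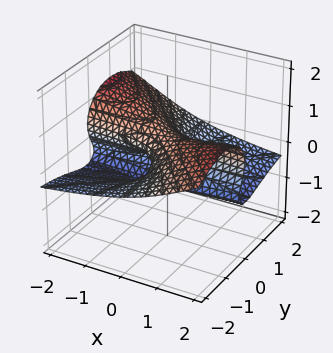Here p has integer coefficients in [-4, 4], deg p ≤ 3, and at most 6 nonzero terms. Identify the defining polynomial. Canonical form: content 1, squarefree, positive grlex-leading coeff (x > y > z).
(a) Degree: the shape is more complex than any degree-2 surface, so deg p = 3.
(b) Reading off the gridlines: every point of the y-axis in the box is on the surface; it crosses the z-axis at the gridline z = 0; the visible x-axis segment lies entirely on the surface.
(c) Matching integer coefficients to the picture gives p.

x*y*z + 2*y^2*z + 2*z^3 + x*y - z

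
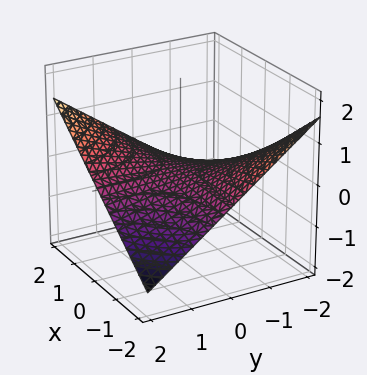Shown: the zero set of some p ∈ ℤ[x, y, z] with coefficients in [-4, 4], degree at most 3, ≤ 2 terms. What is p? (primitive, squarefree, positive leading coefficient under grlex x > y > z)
deg p = 2. A hyperbolic paraboloid; a quadric.
From the axis intercepts and sections: every point of the x-axis in the box is on the surface; one z-axis crossing is at z = 0.
Solving for integer coefficients yields p as stated. Check: (0, -2, 0) on the y-axis lies on the surface, and p(0, -2, 0) = 0. ✓

x*y - 3*z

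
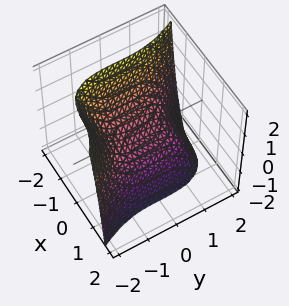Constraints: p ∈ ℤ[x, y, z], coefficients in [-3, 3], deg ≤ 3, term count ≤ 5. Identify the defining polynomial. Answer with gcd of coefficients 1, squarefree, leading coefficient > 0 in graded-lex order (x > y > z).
3*x^3 + y^3 + x + 3*z

(a) The degree is 3 — the shape is more complex than any degree-2 surface.
(b) From the visible intercepts: it meets the y-axis at y = 0 (among the integer gridlines); it crosses the z-axis at the gridline z = 0; it meets the x-axis at x = 0 (among the integer gridlines).
(c) These observations pin down the coefficients.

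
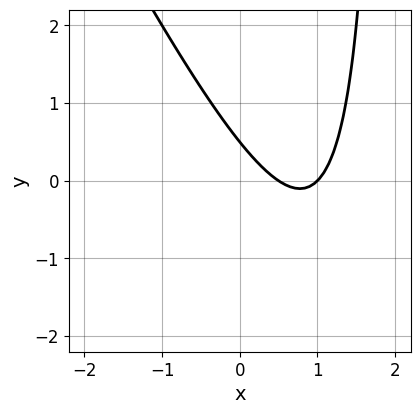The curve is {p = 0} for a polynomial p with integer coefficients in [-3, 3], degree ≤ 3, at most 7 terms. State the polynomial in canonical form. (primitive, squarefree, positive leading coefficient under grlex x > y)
2*x^2 + x*y - 3*x - 2*y + 1

1. The degree is 2 — no degree-1 curve has this shape.
2. Checking where it meets the axes: one x-axis crossing is at x = 1.
3. Solving for integer coefficients yields p as stated.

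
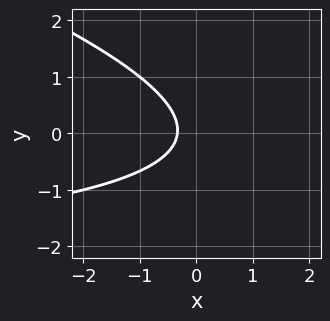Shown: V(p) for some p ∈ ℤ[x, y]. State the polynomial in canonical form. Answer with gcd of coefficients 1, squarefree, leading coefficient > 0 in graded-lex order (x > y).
x*y + 3*y^2 + 3*x + 1

Degree: the shape is more complex than any degree-1 curve, so deg p = 2.
From the axis intercepts and sections: no y-intercept at any integer in the box.
Fitting integer coefficients to these (and the overall shape) gives p.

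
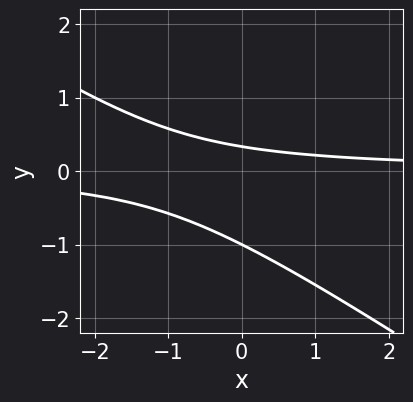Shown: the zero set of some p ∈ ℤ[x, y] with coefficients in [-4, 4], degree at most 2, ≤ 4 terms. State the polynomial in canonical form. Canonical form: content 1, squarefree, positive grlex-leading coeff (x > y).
2*x*y + 3*y^2 + 2*y - 1

1. deg p = 2.
2. Reading off the gridlines: one y-axis crossing is at y = -1; no x-intercept at any integer in the box.
3. Putting this together gives p.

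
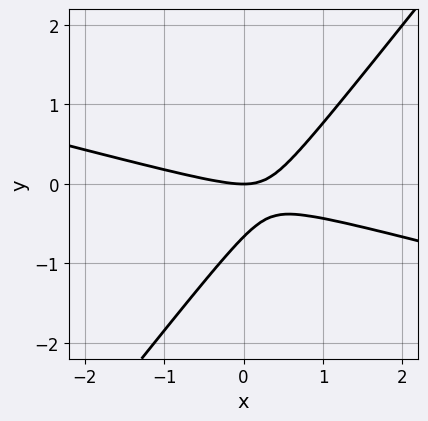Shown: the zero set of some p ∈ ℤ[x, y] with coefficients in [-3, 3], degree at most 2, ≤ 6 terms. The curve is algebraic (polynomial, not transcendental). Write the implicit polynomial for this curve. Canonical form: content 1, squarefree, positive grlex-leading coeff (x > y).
x^2 + 3*x*y - 3*y^2 - 2*y

(a) deg p = 2. No degree-1 curve has this shape.
(b) From the visible intercepts: it crosses the x-axis at the gridline x = 0; it meets the y-axis at y = 0 (among the integer gridlines).
(c) The integer polynomial consistent with all of this is the stated p.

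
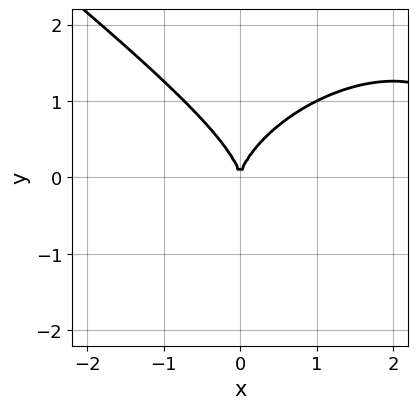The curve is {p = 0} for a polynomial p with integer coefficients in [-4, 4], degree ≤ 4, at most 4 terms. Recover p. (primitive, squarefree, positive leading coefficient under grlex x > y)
1. Degree: the shape is more complex than any degree-2 curve, so deg p = 3.
2. From the visible intercepts: one x-axis crossing is at x = 0; one y-axis crossing is at y = 0.
3. Putting this together gives p.

x^3 + 2*y^3 - 3*x^2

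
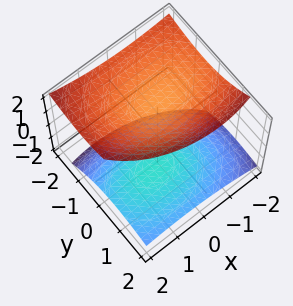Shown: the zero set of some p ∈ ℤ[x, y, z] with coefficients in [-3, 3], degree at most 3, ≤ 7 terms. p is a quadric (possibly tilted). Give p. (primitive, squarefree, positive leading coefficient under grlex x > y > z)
(a) There are 2 components. Treating them together as one polynomial.
(b) deg p = 2. A generic line meets the surface in up to 2 points.
(c) Checking where it meets the axes: among the integer gridlines, it crosses the z-axis at z ∈ {-1, 1}; no y-intercept at any integer in the box; the surface avoids every integer x-axis point in the box.
(d) Assembling these constraints gives the stated polynomial.

x^2 + x*z + 2*y^2 + 2*y*z - 3*z^2 + 3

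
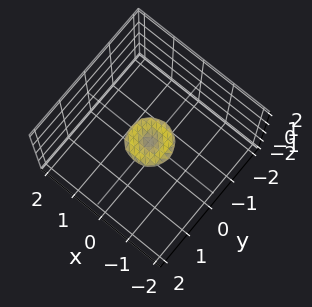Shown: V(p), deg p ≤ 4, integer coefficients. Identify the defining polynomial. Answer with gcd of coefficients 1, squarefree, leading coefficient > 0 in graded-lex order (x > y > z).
2*x^4 + 4*x^2*y^2 + 2*y^4 - x^2 - y^2 + 3*z^2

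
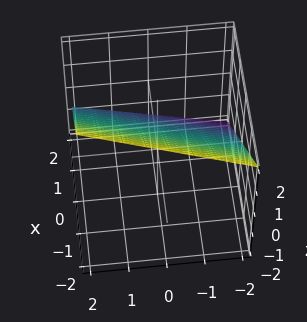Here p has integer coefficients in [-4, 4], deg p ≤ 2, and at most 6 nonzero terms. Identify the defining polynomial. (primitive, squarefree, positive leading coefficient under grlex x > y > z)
3*x - y + 3*z - 2

(a) The degree is 1 — every cross-section is a straight line — this is a plane.
(b) From the axis intercepts and sections: one y-axis crossing is at y = -2.
(c) Putting this together gives p.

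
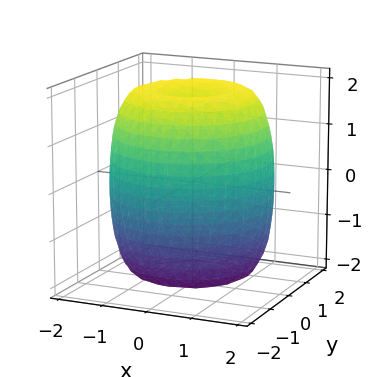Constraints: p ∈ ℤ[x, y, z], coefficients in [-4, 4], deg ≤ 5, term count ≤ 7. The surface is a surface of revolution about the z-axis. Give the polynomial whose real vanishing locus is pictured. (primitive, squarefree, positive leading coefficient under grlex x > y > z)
x^4 + 2*x^2*y^2 + y^4 - 2*x^2 - 2*y^2 + z^2 - 3

1. The degree is 4 — a generic line meets the surface in up to 4 points.
2. Symmetries: every cross-section ⟂ z is a circle, so x, y appear only via x² + y².
3. Observable constraints: a circular section at z = 1 has radius between 1 and 2.
4. These observations pin down the coefficients.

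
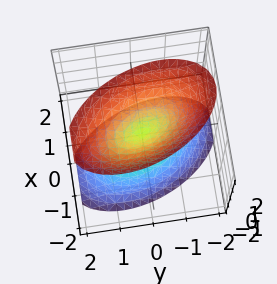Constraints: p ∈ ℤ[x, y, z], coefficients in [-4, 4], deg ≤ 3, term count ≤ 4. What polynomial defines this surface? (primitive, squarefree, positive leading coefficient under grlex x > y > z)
(a) I count 2 distinct pieces.
(b) The degree is 2 — no degree-1 surface has this shape.
(c) From the visible intercepts: one x-axis crossing is at x = 0; one y-axis crossing is at y = 0; one z-axis crossing is at z = 0.
(d) Fitting integer coefficients to these (and the overall shape) gives p.

2*x^2 + x*y + y^2 - z^2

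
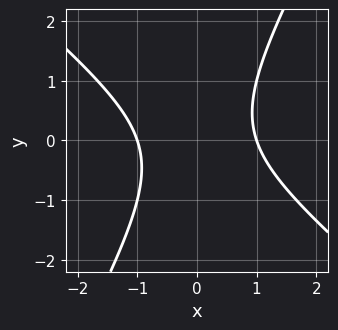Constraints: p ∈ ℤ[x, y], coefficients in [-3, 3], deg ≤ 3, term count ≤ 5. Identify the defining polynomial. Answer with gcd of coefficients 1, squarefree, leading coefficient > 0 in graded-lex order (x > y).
3*x^2 + 2*x*y - 2*y^2 - 3

(a) The degree is 2 — a generic line meets the curve in up to 2 points.
(b) Observable constraints: the x-axis gridline crossings are at x ∈ {-1, 1}; it misses every integer gridline on the y-axis.
(c) Together with the visible shape, these determine p as stated.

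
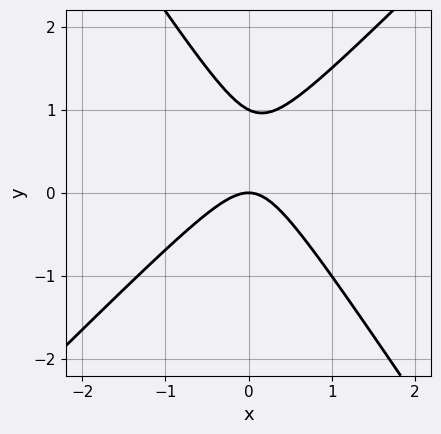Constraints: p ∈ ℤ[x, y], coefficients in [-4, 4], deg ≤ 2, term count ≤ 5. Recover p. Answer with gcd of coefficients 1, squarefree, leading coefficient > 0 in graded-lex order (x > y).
(a) The degree is 2 — a generic line meets the curve in up to 2 points.
(b) Against the integer gridlines: it crosses the x-axis at the gridline x = 0; among the integer gridlines, it crosses the y-axis at y ∈ {0, 1}.
(c) Fitting integer coefficients to these (and the overall shape) gives p.

3*x^2 - x*y - 2*y^2 + 2*y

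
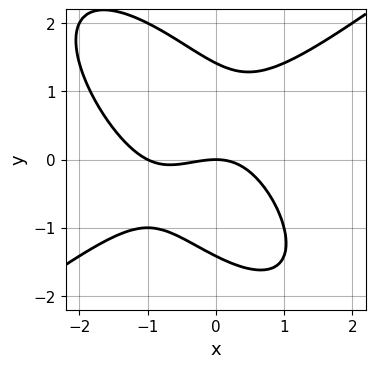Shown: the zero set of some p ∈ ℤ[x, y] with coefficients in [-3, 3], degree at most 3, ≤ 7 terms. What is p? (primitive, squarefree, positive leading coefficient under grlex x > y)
x^3 - x*y^2 - y^3 + x^2 + 2*y

(a) Degree: a generic line meets the curve in up to 3 points, so deg p = 3.
(b) From the axis intercepts and sections: it crosses the y-axis at the gridline y = 0; among the integer gridlines, it crosses the x-axis at x ∈ {-1, 0}.
(c) The integer polynomial consistent with all of this is the stated p.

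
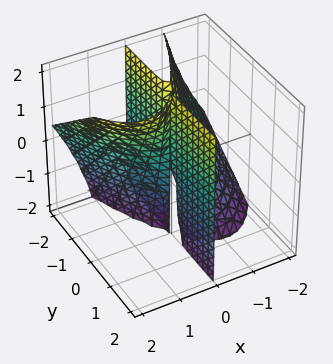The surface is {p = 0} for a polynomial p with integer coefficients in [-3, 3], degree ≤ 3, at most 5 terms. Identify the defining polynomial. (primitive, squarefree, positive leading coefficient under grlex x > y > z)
2*x^3 - 2*x^2*z + 3*x*y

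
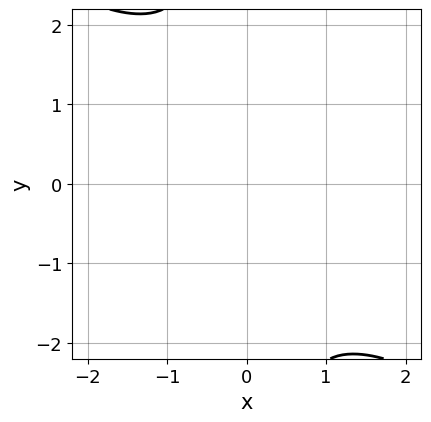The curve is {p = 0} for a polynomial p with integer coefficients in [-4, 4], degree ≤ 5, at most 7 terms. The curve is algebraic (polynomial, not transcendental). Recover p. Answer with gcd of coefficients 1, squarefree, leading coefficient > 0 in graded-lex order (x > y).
x^3*y - 2*x*y^3 - 3*x^2 - 3*y^2 - 2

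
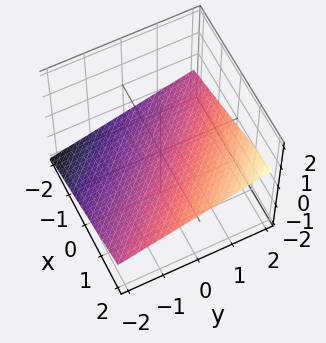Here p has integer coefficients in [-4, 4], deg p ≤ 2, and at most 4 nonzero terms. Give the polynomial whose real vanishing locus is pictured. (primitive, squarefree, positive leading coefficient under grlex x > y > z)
The degree is 1 — the surface is flat (a plane).
From the visible intercepts: it crosses the x-axis at the gridline x = 2; it meets the y-axis at y = 2 (among the integer gridlines).
Together with the visible shape, these determine p as stated.

x + y - 3*z - 2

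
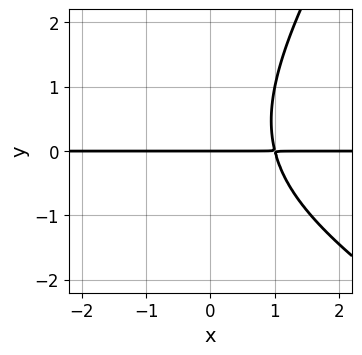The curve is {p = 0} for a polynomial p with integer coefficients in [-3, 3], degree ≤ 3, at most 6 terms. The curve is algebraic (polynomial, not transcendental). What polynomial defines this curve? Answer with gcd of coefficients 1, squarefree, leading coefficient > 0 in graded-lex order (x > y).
Degree: a generic line meets the curve in up to 3 points, so deg p = 3.
Against the integer gridlines: one y-axis crossing is at y = 0; every point of the x-axis in the box is on the curve.
Together with the visible shape, these determine p as stated.

x^2*y + x*y^2 - y^3 + 2*x*y - 3*y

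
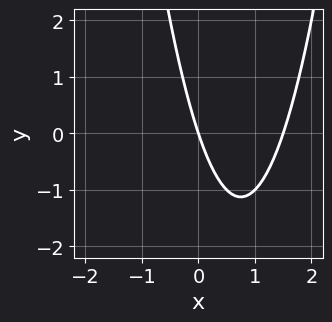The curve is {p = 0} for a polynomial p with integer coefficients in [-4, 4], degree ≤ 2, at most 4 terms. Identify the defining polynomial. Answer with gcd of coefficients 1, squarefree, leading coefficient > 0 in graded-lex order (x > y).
(a) The degree is 2 — a generic line meets the curve in up to 2 points.
(b) From the visible intercepts: it meets the y-axis at y = 0 (among the integer gridlines); one x-axis crossing is at x = 0.
(c) These observations pin down the coefficients.

2*x^2 - 3*x - y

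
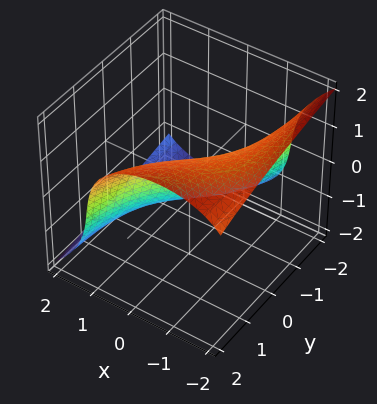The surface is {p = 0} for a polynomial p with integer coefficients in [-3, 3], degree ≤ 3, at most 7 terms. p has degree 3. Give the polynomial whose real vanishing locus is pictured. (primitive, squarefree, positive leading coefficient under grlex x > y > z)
(a) deg p = 3. No degree-2 surface has this shape.
(b) Observable constraints: it meets the y-axis at y = 0 (among the integer gridlines); it crosses the x-axis at the gridline x = 0; it crosses the z-axis at the gridline z = 0.
(c) Fitting integer coefficients to these (and the overall shape) gives p.

x^2*y + z^3 + 3*x - 3*y + z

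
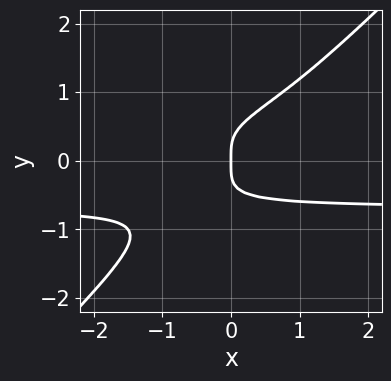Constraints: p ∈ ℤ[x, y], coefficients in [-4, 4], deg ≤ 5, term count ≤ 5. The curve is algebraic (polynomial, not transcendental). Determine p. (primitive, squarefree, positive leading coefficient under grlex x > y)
1. The degree is 4 — no degree-3 curve has this shape.
2. Observable constraints: one x-axis crossing is at x = 0; it crosses the y-axis at the gridline y = 0.
3. The integer polynomial consistent with all of this is the stated p.

3*x*y^3 - 3*y^4 + x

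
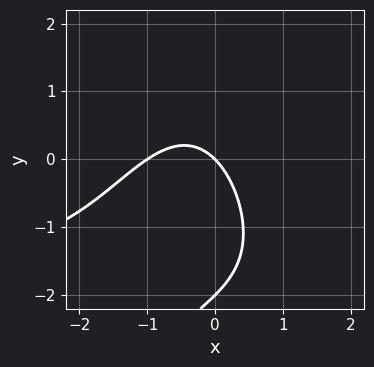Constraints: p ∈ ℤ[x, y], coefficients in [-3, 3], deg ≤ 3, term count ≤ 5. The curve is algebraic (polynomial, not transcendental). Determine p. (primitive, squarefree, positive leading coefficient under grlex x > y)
x^2*y + 2*x^2 + y^2 + 2*x + 2*y

(a) The degree is 3 — no degree-2 curve has this shape.
(b) Observable constraints: the y-axis gridline crossings are at y ∈ {-2, 0}; the x-axis gridline crossings are at x ∈ {-1, 0}.
(c) These observations pin down the coefficients.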